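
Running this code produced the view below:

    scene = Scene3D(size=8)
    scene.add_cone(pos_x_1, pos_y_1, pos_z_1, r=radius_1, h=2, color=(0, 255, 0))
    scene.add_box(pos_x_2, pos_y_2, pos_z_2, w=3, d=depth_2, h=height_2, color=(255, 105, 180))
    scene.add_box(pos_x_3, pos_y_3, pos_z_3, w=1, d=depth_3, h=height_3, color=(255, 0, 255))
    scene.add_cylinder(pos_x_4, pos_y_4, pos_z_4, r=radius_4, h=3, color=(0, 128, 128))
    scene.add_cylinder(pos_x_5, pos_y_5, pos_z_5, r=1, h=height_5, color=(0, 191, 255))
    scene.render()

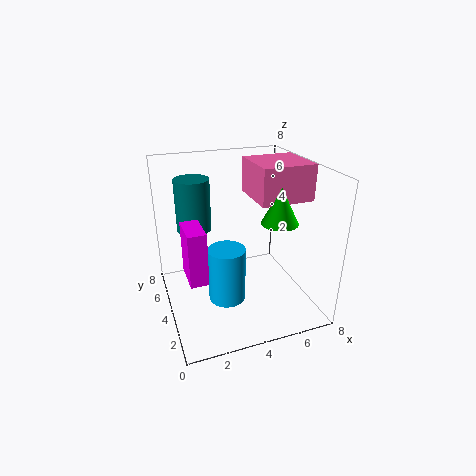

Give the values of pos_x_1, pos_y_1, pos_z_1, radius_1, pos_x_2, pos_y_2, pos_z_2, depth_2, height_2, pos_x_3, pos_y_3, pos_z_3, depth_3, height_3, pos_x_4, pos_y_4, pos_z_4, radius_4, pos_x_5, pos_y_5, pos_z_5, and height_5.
pos_x_1 = 6
pos_y_1 = 3
pos_z_1 = 5
radius_1 = 1
pos_x_2 = 5
pos_y_2 = 3
pos_z_2 = 6
depth_2 = 3
height_2 = 2
pos_x_3 = 1
pos_y_3 = 3
pos_z_3 = 2
depth_3 = 2
height_3 = 3
pos_x_4 = 2
pos_y_4 = 6
pos_z_4 = 4
radius_4 = 1
pos_x_5 = 3
pos_y_5 = 3
pos_z_5 = 1
height_5 = 3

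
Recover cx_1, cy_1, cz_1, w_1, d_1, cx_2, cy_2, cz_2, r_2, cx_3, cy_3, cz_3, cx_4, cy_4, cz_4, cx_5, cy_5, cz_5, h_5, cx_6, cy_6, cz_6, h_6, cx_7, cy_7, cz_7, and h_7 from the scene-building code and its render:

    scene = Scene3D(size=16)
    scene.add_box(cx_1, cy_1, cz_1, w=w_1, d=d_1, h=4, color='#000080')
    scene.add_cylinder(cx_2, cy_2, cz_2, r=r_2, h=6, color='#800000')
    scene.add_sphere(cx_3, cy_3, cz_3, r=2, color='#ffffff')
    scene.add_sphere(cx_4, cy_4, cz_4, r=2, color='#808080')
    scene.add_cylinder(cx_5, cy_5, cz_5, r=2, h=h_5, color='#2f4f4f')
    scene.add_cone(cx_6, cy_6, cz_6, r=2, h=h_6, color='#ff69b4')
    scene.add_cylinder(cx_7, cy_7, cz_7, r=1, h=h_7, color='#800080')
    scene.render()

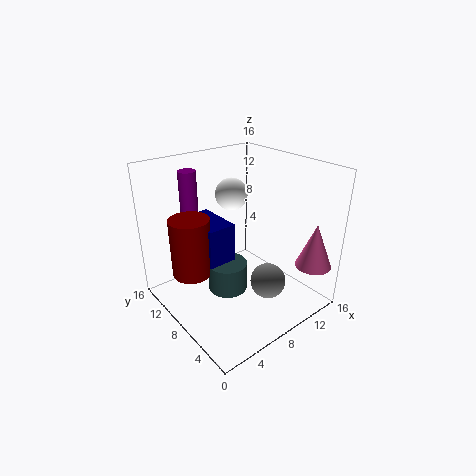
cx_1 = 3
cy_1 = 6
cz_1 = 7
w_1 = 3
d_1 = 5
cx_2 = 2
cy_2 = 8
cz_2 = 6
r_2 = 2
cx_3 = 11
cy_3 = 13
cz_3 = 11
cx_4 = 10
cy_4 = 5
cz_4 = 3
cx_5 = 5
cy_5 = 6
cz_5 = 4
h_5 = 3
cx_6 = 14
cy_6 = 2
cz_6 = 5
h_6 = 5
cx_7 = 5
cy_7 = 13
cz_7 = 7
h_7 = 8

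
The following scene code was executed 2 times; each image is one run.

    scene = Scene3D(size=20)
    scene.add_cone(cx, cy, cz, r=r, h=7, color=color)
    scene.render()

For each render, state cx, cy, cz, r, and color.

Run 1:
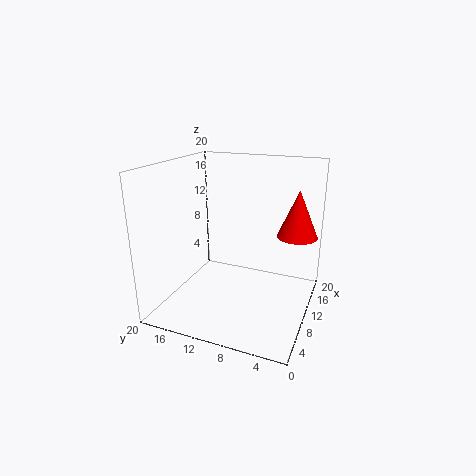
cx = 16; cy = 3; cz = 9; r = 3; color = 'red'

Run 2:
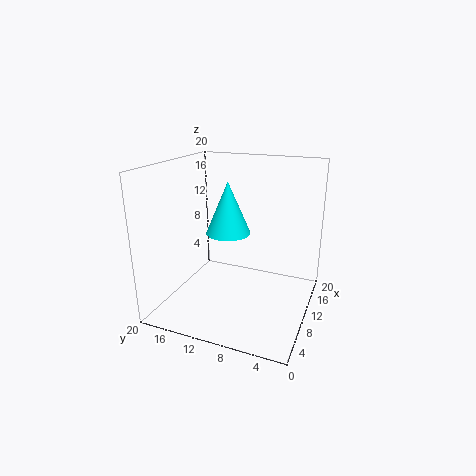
cx = 9; cy = 11; cz = 11; r = 3; color = 'cyan'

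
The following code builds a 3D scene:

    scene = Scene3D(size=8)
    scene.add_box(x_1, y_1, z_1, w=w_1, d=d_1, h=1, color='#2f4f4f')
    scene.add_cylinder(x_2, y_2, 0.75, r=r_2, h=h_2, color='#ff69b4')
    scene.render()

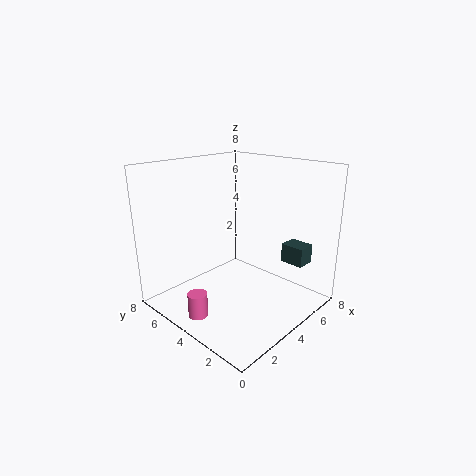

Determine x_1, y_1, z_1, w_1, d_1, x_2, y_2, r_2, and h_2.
x_1 = 5; y_1 = 0.5; z_1 = 3; w_1 = 1; d_1 = 1.25; x_2 = 0.75; y_2 = 3.75; r_2 = 0.5; h_2 = 1.25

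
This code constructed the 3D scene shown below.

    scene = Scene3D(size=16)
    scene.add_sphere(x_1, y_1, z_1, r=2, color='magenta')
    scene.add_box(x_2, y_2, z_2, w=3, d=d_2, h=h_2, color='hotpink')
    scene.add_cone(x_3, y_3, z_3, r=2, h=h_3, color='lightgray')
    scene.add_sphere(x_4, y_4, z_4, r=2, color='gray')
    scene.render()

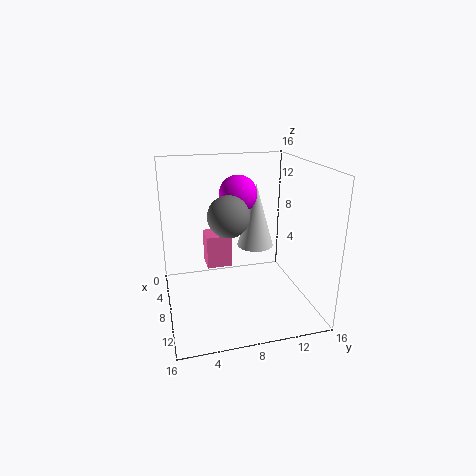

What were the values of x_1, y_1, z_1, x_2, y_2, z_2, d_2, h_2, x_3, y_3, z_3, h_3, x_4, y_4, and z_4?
x_1 = 8
y_1 = 8
z_1 = 13
x_2 = 2
y_2 = 5
z_2 = 3
d_2 = 3
h_2 = 4
x_3 = 8
y_3 = 10
z_3 = 7
h_3 = 7
x_4 = 12
y_4 = 6
z_4 = 12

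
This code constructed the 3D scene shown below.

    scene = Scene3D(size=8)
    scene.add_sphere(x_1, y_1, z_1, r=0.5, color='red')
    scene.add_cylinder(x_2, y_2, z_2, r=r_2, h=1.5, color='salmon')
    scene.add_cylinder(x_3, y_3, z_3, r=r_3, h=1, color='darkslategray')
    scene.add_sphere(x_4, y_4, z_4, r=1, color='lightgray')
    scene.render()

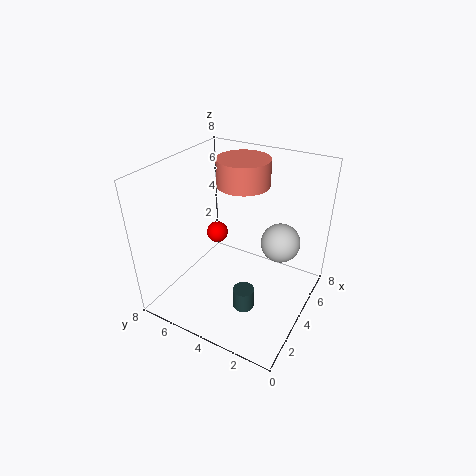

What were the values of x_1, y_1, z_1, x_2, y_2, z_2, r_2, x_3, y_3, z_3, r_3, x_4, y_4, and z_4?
x_1 = 2; y_1 = 4; z_1 = 5.5; x_2 = 5.5; y_2 = 4.5; z_2 = 6.5; r_2 = 1.5; x_3 = 1; y_3 = 2; z_3 = 2.5; r_3 = 0.5; x_4 = 4; y_4 = 1.5; z_4 = 4.5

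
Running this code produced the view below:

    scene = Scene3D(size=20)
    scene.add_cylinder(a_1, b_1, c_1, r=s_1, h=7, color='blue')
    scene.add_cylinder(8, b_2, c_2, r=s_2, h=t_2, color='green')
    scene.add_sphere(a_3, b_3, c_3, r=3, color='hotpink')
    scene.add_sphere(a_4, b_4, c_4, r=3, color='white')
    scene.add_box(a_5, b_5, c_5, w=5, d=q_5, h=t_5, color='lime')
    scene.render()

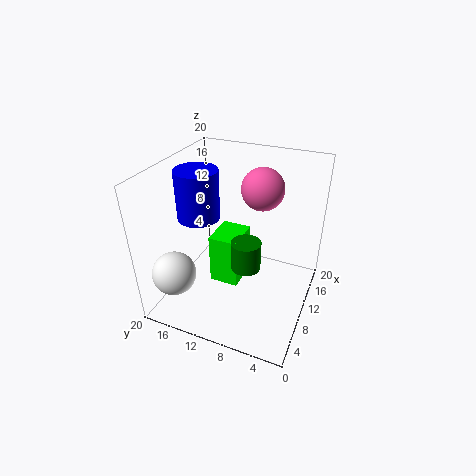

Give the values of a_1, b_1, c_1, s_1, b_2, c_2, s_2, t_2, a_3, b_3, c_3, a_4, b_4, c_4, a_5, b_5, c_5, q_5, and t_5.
a_1 = 10, b_1 = 16, c_1 = 12, s_1 = 3, b_2 = 8, c_2 = 7, s_2 = 2, t_2 = 4, a_3 = 14, b_3 = 8, c_3 = 16, a_4 = 4, b_4 = 17, c_4 = 6, a_5 = 7, b_5 = 9, c_5 = 4, q_5 = 4, t_5 = 7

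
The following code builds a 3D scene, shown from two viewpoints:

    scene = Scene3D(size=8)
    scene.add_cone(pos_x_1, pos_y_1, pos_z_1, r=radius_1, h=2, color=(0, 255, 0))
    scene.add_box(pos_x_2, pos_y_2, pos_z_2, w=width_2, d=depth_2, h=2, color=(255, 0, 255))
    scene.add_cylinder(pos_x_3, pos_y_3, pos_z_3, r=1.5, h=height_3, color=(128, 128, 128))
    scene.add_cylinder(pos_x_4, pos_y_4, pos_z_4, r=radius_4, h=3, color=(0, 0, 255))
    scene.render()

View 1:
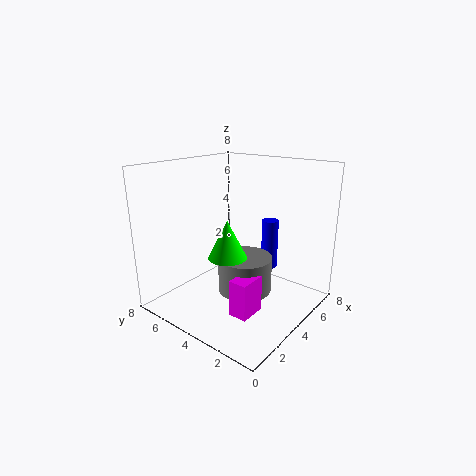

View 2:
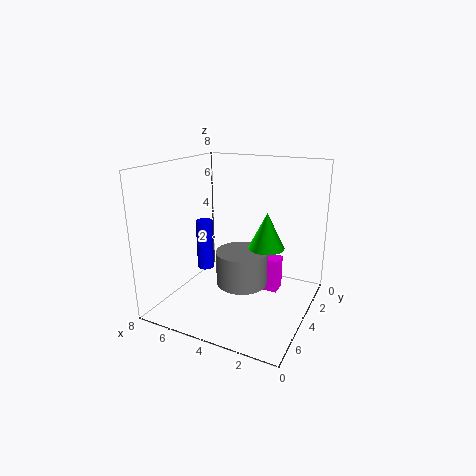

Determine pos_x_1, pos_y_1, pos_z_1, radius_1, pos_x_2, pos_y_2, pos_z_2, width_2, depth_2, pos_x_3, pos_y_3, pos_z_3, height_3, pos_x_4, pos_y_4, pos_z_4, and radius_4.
pos_x_1 = 2.5; pos_y_1 = 3.5; pos_z_1 = 3.5; radius_1 = 1; pos_x_2 = 2; pos_y_2 = 2; pos_z_2 = 0.5; width_2 = 1.5; depth_2 = 1; pos_x_3 = 4; pos_y_3 = 3.5; pos_z_3 = 1; height_3 = 2; pos_x_4 = 6.5; pos_y_4 = 3.5; pos_z_4 = 1.5; radius_4 = 0.5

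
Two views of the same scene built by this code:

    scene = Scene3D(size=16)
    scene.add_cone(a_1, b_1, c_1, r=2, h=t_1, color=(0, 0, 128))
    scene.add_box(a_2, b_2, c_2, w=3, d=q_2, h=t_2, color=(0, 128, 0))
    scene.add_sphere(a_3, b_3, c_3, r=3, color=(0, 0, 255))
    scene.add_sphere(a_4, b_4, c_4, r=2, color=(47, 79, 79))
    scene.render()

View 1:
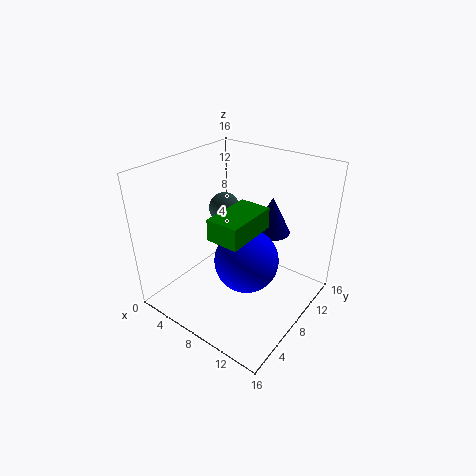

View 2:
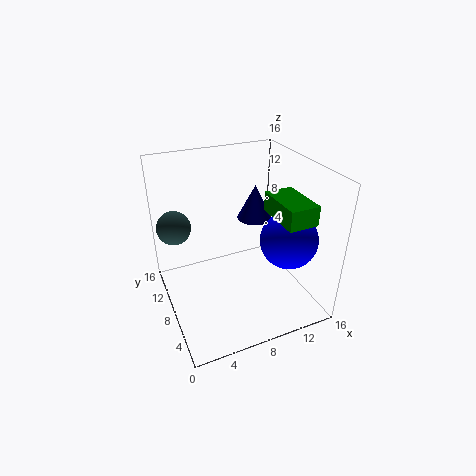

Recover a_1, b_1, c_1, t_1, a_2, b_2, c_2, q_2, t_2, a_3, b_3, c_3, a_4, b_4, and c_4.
a_1 = 11
b_1 = 10
c_1 = 9
t_1 = 4
a_2 = 10
b_2 = 1
c_2 = 12
q_2 = 5
t_2 = 2
a_3 = 12
b_3 = 4
c_3 = 9
a_4 = 2
b_4 = 13
c_4 = 8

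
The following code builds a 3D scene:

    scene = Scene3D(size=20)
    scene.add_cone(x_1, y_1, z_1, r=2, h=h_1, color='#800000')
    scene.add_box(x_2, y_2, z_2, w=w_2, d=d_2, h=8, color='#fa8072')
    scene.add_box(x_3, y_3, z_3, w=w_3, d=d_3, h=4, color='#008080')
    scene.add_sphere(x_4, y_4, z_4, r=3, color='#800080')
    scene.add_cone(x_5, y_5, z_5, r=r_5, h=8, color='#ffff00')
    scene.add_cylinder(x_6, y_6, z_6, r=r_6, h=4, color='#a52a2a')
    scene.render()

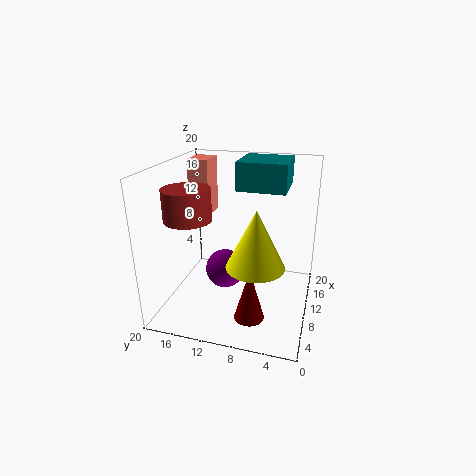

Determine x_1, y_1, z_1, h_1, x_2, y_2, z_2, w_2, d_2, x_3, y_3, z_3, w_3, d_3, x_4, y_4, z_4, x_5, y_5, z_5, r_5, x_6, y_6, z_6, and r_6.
x_1 = 5, y_1 = 7, z_1 = 1, h_1 = 7, x_2 = 12, y_2 = 15, z_2 = 12, w_2 = 4, d_2 = 3, x_3 = 12, y_3 = 4, z_3 = 16, w_3 = 7, d_3 = 7, x_4 = 13, y_4 = 13, z_4 = 3, x_5 = 8, y_5 = 7, z_5 = 7, r_5 = 4, x_6 = 5, y_6 = 15, z_6 = 14, r_6 = 3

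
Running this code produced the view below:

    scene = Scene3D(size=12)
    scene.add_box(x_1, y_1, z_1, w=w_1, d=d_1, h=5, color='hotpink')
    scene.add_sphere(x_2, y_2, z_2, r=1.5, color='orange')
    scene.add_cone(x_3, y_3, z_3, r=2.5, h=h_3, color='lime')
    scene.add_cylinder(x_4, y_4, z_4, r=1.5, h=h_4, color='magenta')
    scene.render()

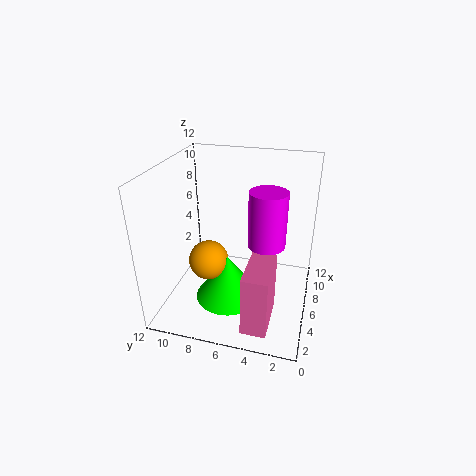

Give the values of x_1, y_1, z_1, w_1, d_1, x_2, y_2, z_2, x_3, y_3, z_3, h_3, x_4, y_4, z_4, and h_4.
x_1 = 1, y_1 = 2.5, z_1 = 0.5, w_1 = 4, d_1 = 2, x_2 = 3, y_2 = 7.5, z_2 = 5.5, x_3 = 3, y_3 = 6, z_3 = 2.5, h_3 = 3.5, x_4 = 5.5, y_4 = 3.5, z_4 = 6, h_4 = 4.5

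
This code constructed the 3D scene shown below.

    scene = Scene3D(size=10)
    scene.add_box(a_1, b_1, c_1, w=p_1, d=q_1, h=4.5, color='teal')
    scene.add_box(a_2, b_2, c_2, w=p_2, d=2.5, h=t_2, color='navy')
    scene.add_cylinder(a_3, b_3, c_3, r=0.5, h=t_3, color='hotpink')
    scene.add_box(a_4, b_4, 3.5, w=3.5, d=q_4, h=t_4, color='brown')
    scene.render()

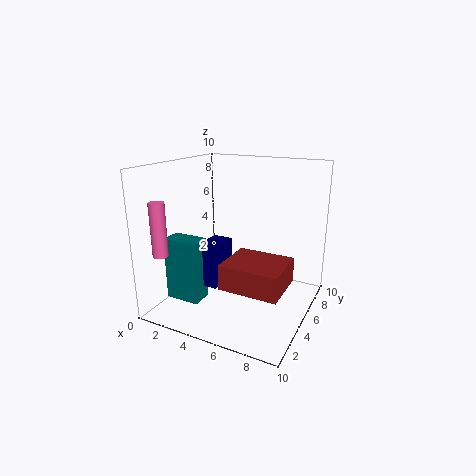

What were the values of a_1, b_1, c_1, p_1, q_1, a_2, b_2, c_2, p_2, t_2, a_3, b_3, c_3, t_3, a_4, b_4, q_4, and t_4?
a_1 = 0.5, b_1 = 2.5, c_1 = 0.5, p_1 = 2.5, q_1 = 1.5, a_2 = 2.5, b_2 = 3.5, c_2 = 1.5, p_2 = 1.5, t_2 = 3, a_3 = 1.5, b_3 = 1, c_3 = 4.5, t_3 = 3.5, a_4 = 6, b_4 = 0.5, q_4 = 3, t_4 = 1.5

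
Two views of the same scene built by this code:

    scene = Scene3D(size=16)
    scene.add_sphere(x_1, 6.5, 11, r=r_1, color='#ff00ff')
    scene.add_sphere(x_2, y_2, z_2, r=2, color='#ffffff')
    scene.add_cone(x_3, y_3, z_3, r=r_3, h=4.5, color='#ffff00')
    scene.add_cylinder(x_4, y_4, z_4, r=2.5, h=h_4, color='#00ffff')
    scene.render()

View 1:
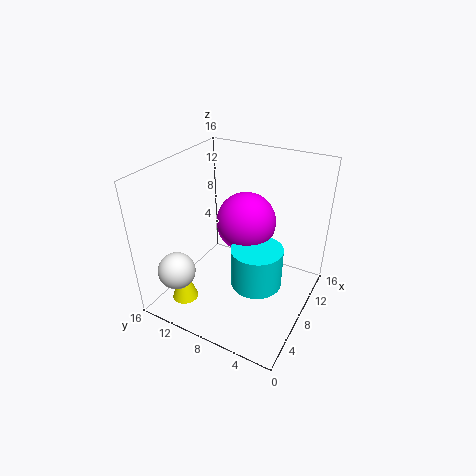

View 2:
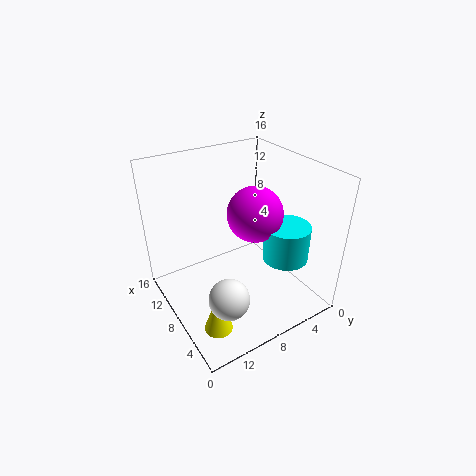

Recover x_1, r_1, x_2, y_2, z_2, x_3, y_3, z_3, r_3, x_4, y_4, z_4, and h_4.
x_1 = 7; r_1 = 3; x_2 = 2.5; y_2 = 12.5; z_2 = 5.5; x_3 = 4; y_3 = 13; z_3 = 0.5; r_3 = 1.5; x_4 = 4.5; y_4 = 4; z_4 = 6; h_4 = 4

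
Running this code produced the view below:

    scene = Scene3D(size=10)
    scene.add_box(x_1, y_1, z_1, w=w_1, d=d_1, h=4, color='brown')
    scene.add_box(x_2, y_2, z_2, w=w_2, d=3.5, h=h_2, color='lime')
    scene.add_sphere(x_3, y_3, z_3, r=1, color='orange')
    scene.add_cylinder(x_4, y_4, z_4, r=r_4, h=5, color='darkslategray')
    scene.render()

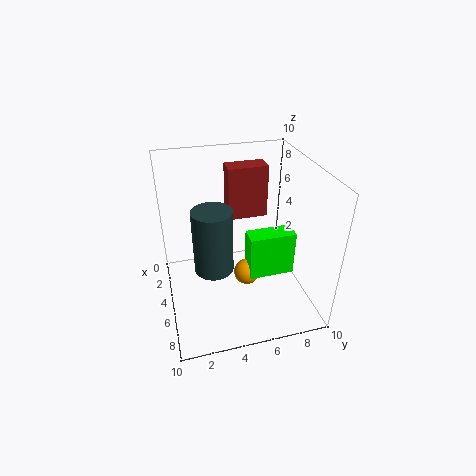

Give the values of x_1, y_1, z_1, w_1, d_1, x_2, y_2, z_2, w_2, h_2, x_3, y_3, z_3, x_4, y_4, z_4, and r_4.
x_1 = 1
y_1 = 5
z_1 = 5
w_1 = 1.5
d_1 = 3
x_2 = 3.5
y_2 = 6
z_2 = 1
w_2 = 1.5
h_2 = 3.5
x_3 = 4
y_3 = 6
z_3 = 1
x_4 = 3.5
y_4 = 3.5
z_4 = 1.5
r_4 = 1.5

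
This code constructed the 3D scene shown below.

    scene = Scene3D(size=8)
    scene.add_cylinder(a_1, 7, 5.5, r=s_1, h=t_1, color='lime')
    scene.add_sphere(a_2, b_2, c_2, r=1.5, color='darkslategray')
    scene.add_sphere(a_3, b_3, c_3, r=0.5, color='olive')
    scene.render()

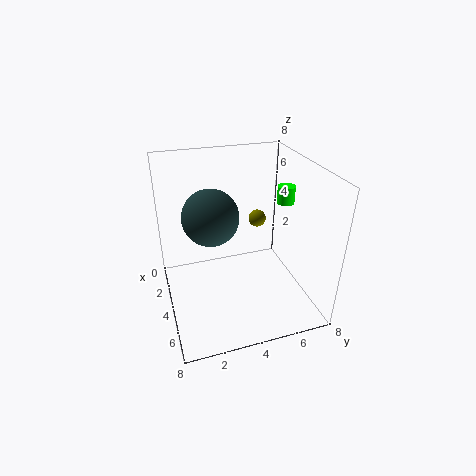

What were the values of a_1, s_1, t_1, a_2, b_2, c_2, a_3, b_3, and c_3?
a_1 = 3.5
s_1 = 0.5
t_1 = 1
a_2 = 4
b_2 = 2.5
c_2 = 5.5
a_3 = 3
b_3 = 5.5
c_3 = 4.5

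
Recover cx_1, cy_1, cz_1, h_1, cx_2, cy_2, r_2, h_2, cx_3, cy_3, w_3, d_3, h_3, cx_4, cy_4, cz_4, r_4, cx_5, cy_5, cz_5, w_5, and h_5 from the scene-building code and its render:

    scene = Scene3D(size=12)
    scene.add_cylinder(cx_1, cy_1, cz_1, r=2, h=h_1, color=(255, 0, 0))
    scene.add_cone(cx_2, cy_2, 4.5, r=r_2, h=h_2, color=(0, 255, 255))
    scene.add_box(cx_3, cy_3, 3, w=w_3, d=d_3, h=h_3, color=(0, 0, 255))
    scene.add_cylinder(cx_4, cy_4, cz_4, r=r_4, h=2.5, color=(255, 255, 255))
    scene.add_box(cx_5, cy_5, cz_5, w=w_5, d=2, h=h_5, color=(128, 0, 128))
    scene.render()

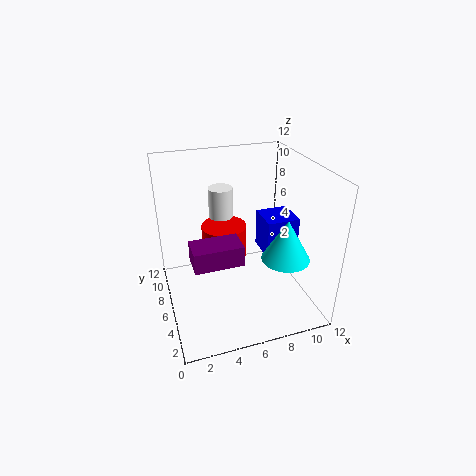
cx_1 = 5.5, cy_1 = 8.5, cz_1 = 3, h_1 = 3, cx_2 = 9.5, cy_2 = 4, r_2 = 2, h_2 = 3.5, cx_3 = 9, cy_3 = 6.5, w_3 = 3, d_3 = 3, h_3 = 3.5, cx_4 = 5, cy_4 = 7.5, cz_4 = 7.5, r_4 = 1, cx_5 = 1.5, cy_5 = 1.5, cz_5 = 6.5, w_5 = 3.5, h_5 = 1.5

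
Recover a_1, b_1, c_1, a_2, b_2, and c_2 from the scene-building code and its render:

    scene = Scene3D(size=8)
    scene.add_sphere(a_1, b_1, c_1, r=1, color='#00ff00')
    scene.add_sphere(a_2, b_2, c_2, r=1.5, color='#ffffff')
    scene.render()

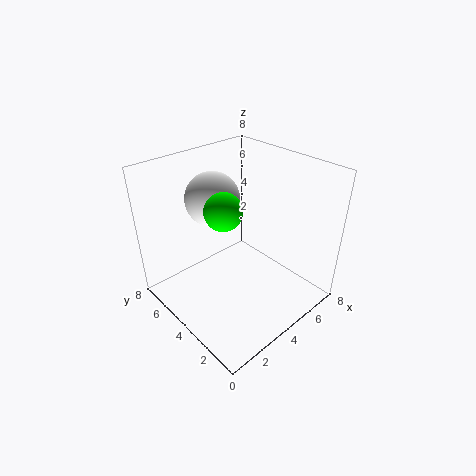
a_1 = 3
b_1 = 4
c_1 = 6
a_2 = 3.5
b_2 = 5.5
c_2 = 6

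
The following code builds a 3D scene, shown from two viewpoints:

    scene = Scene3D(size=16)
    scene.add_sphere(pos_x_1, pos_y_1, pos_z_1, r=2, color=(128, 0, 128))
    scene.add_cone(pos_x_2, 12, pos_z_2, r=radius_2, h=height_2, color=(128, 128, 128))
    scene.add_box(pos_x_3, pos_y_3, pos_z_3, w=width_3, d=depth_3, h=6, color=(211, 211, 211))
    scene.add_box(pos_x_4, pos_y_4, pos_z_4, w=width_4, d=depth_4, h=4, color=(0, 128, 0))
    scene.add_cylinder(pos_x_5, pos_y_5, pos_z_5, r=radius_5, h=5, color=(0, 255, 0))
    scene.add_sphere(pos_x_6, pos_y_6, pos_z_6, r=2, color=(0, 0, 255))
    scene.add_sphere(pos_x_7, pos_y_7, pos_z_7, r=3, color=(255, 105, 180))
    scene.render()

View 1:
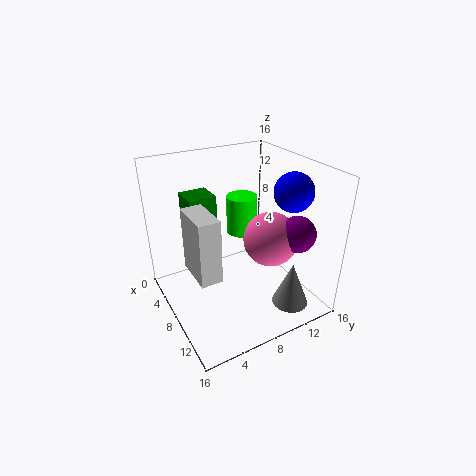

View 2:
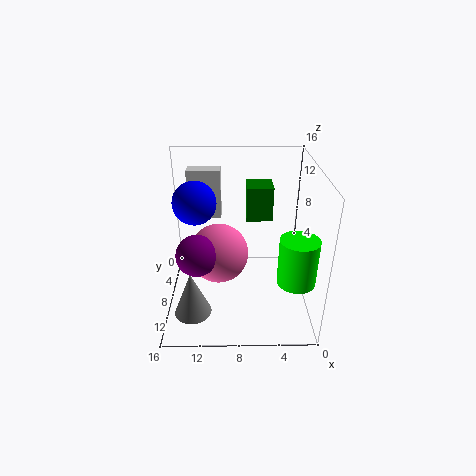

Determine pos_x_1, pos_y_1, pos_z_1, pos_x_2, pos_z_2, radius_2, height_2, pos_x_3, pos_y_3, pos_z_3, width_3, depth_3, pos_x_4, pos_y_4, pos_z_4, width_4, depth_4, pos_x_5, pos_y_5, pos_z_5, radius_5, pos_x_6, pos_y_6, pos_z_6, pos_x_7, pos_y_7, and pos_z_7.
pos_x_1 = 12, pos_y_1 = 13, pos_z_1 = 9, pos_x_2 = 13, pos_z_2 = 1, radius_2 = 2, height_2 = 5, pos_x_3 = 10, pos_y_3 = 1, pos_z_3 = 8, width_3 = 4, depth_3 = 2, pos_x_4 = 4, pos_y_4 = 3, pos_z_4 = 9, width_4 = 3, depth_4 = 3, pos_x_5 = 2, pos_y_5 = 12, pos_z_5 = 5, radius_5 = 2, pos_x_6 = 12, pos_y_6 = 12, pos_z_6 = 14, pos_x_7 = 10, pos_y_7 = 11, pos_z_7 = 8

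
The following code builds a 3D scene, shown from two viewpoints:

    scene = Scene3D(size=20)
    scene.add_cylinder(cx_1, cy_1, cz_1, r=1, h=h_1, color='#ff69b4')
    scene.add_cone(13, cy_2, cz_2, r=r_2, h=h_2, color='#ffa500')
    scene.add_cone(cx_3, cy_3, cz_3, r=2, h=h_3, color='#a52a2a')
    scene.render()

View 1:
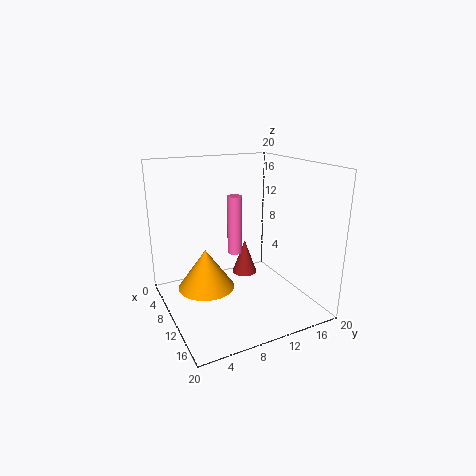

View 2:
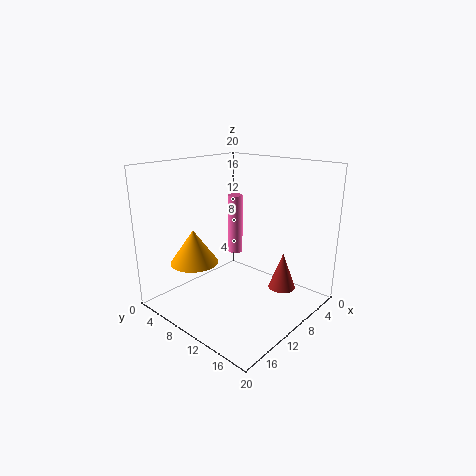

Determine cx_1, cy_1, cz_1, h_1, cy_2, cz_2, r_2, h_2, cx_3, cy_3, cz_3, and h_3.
cx_1 = 10, cy_1 = 9.5, cz_1 = 8, h_1 = 8, cy_2 = 4, cz_2 = 5.5, r_2 = 3.5, h_2 = 5, cx_3 = 4.5, cy_3 = 14, cz_3 = 1.5, h_3 = 5.5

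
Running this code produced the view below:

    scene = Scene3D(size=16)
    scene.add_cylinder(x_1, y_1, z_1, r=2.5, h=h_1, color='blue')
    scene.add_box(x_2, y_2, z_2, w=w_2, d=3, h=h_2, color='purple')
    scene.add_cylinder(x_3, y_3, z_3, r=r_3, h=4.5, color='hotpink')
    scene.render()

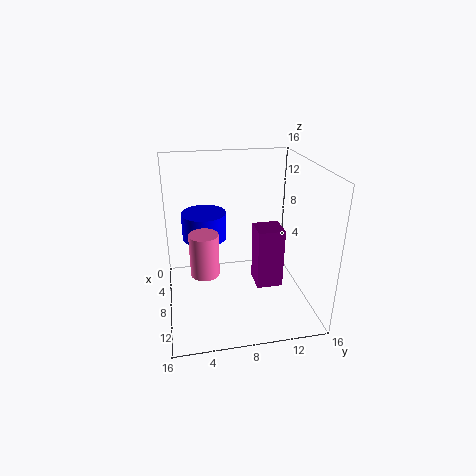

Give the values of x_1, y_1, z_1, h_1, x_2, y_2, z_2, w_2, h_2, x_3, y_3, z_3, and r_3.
x_1 = 6; y_1 = 4.5; z_1 = 7.5; h_1 = 3; x_2 = 6.5; y_2 = 10; z_2 = 2; w_2 = 3; h_2 = 7; x_3 = 10.5; y_3 = 4; z_3 = 5.5; r_3 = 1.5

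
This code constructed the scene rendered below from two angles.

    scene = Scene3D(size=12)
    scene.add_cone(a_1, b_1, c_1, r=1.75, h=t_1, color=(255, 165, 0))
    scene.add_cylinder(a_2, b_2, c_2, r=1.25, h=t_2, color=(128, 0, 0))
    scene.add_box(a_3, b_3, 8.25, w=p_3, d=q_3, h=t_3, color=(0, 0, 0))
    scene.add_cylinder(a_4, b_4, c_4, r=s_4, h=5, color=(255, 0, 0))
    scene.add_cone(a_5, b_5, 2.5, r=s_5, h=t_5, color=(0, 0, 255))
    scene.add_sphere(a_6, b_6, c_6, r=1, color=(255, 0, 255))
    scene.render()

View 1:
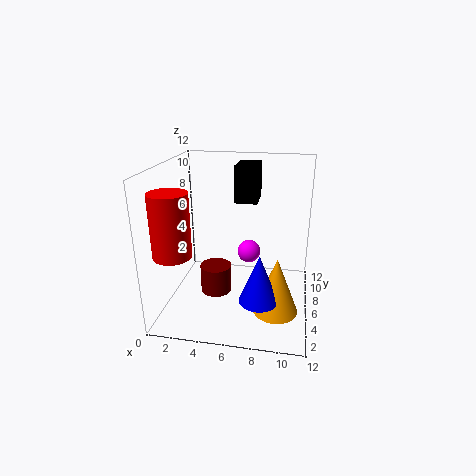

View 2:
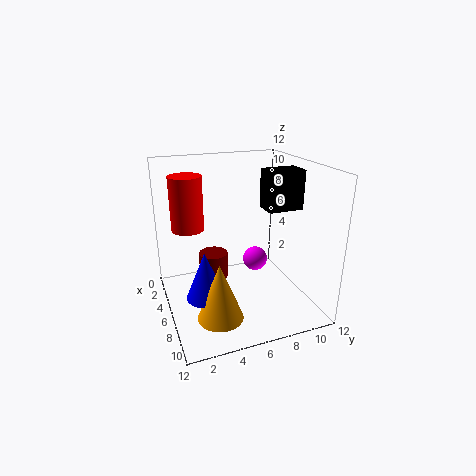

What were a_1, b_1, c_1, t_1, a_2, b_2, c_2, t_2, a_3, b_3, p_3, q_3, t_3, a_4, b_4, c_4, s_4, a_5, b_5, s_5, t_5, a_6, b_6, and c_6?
a_1 = 9.5; b_1 = 3.25; c_1 = 1.25; t_1 = 4.5; a_2 = 4.5; b_2 = 4.25; c_2 = 2; t_2 = 2.25; a_3 = 5.25; b_3 = 8.25; p_3 = 2; q_3 = 3; t_3 = 3.25; a_4 = 1.5; b_4 = 2.75; c_4 = 5.5; s_4 = 1.5; a_5 = 8.25; b_5 = 2.5; s_5 = 1.5; t_5 = 3.75; a_6 = 6.75; b_6 = 7.25; c_6 = 4.25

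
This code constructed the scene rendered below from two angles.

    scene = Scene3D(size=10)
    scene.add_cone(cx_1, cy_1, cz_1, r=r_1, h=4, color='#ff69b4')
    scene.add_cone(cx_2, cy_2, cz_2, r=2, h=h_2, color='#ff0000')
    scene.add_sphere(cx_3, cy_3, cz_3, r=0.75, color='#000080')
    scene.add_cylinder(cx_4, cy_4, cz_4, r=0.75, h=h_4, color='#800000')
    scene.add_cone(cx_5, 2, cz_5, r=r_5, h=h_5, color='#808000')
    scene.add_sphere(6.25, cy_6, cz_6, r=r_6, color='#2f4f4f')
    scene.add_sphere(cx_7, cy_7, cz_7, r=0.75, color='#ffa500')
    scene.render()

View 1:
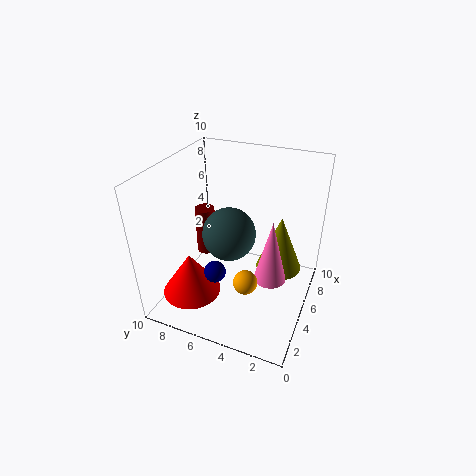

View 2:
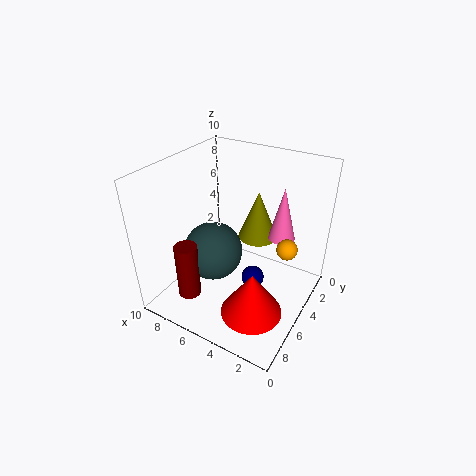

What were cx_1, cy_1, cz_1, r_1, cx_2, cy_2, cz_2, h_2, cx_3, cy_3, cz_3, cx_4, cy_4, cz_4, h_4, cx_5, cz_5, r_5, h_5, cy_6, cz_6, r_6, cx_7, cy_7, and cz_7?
cx_1 = 3
cy_1 = 2
cz_1 = 4
r_1 = 1
cx_2 = 2.5
cy_2 = 7.5
cz_2 = 1.5
h_2 = 3
cx_3 = 3.25
cy_3 = 6
cz_3 = 3
cx_4 = 6.75
cy_4 = 8.5
cz_4 = 2
h_4 = 3.75
cx_5 = 5
cz_5 = 3.5
r_5 = 1.5
h_5 = 3.75
cy_6 = 6.25
cz_6 = 4.25
r_6 = 2
cx_7 = 2
cy_7 = 3.25
cz_7 = 4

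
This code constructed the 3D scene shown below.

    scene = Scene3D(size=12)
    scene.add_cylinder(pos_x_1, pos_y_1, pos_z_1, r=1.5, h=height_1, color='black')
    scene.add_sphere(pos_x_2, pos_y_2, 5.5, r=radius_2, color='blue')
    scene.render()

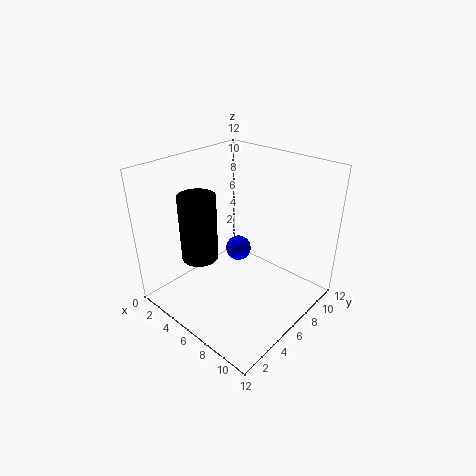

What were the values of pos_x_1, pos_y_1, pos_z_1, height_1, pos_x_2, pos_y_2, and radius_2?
pos_x_1 = 4; pos_y_1 = 3.5; pos_z_1 = 4.5; height_1 = 5.5; pos_x_2 = 6.5; pos_y_2 = 5.5; radius_2 = 1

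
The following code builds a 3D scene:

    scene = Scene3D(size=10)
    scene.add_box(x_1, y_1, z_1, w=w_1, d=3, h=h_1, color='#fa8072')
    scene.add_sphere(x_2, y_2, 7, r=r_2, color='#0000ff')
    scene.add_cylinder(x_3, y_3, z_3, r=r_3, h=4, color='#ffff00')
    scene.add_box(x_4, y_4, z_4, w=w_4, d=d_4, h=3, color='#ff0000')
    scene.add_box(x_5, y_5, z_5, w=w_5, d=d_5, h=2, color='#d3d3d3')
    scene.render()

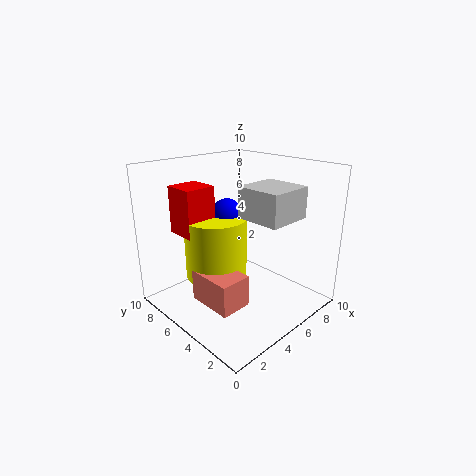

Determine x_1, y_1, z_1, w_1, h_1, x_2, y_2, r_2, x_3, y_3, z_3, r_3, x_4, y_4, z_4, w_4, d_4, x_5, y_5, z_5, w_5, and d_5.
x_1 = 1, y_1 = 2, z_1 = 2, w_1 = 2, h_1 = 2, x_2 = 4, y_2 = 5, r_2 = 1, x_3 = 3, y_3 = 5, z_3 = 3, r_3 = 2, x_4 = 1, y_4 = 5, z_4 = 6, w_4 = 2, d_4 = 2, x_5 = 4, y_5 = 1, z_5 = 7, w_5 = 3, d_5 = 3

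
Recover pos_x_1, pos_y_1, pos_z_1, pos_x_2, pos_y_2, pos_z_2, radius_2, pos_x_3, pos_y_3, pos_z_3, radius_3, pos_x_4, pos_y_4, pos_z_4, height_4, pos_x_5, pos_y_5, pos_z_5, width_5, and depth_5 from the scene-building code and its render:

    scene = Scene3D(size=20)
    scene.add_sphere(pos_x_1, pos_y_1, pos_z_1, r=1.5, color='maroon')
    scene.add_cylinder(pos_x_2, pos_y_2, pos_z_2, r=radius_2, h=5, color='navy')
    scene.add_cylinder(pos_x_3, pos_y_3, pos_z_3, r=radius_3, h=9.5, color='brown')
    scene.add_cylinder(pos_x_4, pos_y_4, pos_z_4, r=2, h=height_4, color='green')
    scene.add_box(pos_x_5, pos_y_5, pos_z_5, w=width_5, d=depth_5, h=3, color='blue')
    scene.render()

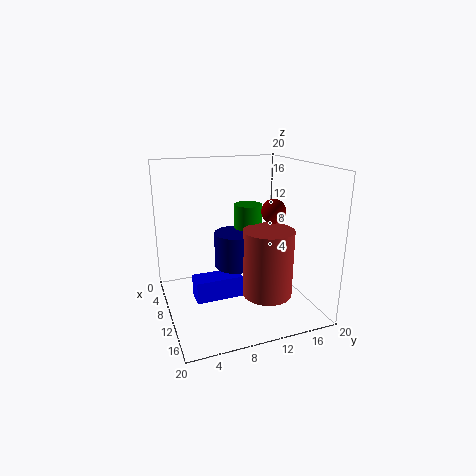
pos_x_1 = 15.5, pos_y_1 = 12.5, pos_z_1 = 15, pos_x_2 = 9, pos_y_2 = 10, pos_z_2 = 5.5, radius_2 = 3, pos_x_3 = 12.5, pos_y_3 = 13.5, pos_z_3 = 2, radius_3 = 3.5, pos_x_4 = 7.5, pos_y_4 = 12.5, pos_z_4 = 8, height_4 = 6, pos_x_5 = 9, pos_y_5 = 3.5, pos_z_5 = 2, width_5 = 3, depth_5 = 6.5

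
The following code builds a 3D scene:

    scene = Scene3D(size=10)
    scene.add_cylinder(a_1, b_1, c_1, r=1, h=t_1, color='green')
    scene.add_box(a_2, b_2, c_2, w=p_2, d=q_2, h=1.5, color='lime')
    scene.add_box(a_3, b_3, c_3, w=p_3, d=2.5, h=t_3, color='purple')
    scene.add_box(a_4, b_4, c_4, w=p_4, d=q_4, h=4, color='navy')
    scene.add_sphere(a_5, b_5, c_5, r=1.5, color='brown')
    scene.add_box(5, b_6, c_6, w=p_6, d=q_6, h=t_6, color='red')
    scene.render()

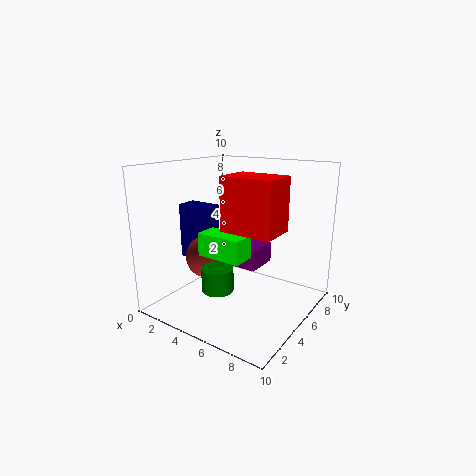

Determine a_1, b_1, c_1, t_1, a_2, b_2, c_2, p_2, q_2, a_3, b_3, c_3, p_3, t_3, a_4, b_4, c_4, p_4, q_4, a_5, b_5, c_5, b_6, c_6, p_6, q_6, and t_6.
a_1 = 5.5, b_1 = 2, c_1 = 2.5, t_1 = 1.5, a_2 = 4, b_2 = 2, c_2 = 4.5, p_2 = 3, q_2 = 1.5, a_3 = 2.5, b_3 = 5.5, c_3 = 2.5, p_3 = 3.5, t_3 = 1.5, a_4 = 0.5, b_4 = 4, c_4 = 3, p_4 = 2.5, q_4 = 1.5, a_5 = 3, b_5 = 4, c_5 = 3.5, b_6 = 3, c_6 = 6, p_6 = 3.5, q_6 = 2.5, t_6 = 3.5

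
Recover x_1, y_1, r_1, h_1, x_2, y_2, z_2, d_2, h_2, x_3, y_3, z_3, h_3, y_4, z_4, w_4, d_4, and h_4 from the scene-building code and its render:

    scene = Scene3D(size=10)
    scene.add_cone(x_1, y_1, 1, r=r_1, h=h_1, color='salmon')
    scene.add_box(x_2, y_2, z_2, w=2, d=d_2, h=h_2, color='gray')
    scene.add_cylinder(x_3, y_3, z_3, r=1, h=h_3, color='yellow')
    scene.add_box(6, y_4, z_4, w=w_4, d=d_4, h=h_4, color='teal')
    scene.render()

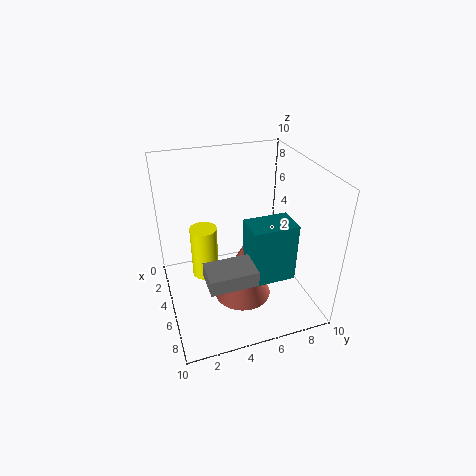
x_1 = 6, y_1 = 5, r_1 = 2, h_1 = 4, x_2 = 7, y_2 = 2, z_2 = 4, d_2 = 3, h_2 = 1, x_3 = 3, y_3 = 3, z_3 = 1, h_3 = 4, y_4 = 5, z_4 = 3, w_4 = 2, d_4 = 3, h_4 = 4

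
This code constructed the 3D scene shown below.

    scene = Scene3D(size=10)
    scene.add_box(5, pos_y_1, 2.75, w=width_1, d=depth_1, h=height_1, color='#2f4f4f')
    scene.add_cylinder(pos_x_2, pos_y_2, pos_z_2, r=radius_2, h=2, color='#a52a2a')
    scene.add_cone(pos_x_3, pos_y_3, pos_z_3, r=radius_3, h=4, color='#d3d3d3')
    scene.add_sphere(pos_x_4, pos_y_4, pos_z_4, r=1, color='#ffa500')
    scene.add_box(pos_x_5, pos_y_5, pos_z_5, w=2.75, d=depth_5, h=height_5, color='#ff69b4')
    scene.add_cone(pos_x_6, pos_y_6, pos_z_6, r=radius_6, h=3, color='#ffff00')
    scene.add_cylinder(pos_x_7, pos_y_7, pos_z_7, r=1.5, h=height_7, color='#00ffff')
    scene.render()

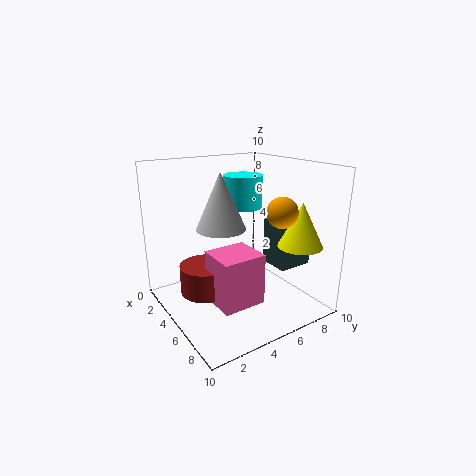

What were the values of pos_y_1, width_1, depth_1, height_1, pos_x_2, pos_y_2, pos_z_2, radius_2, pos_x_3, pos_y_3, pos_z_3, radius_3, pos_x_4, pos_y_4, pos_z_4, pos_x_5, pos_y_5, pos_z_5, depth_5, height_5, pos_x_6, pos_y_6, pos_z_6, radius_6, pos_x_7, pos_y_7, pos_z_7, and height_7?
pos_y_1 = 7.25
width_1 = 2.25
depth_1 = 2.5
height_1 = 3.25
pos_x_2 = 4.25
pos_y_2 = 2.75
pos_z_2 = 1.25
radius_2 = 1.75
pos_x_3 = 4
pos_y_3 = 4.25
pos_z_3 = 5.5
radius_3 = 1.75
pos_x_4 = 7.75
pos_y_4 = 6.5
pos_z_4 = 7.25
pos_x_5 = 4.75
pos_y_5 = 2.5
pos_z_5 = 1
depth_5 = 3
height_5 = 3.5
pos_x_6 = 8
pos_y_6 = 8
pos_z_6 = 4.75
radius_6 = 1.5
pos_x_7 = 2.25
pos_y_7 = 7.25
pos_z_7 = 6.25
height_7 = 2.5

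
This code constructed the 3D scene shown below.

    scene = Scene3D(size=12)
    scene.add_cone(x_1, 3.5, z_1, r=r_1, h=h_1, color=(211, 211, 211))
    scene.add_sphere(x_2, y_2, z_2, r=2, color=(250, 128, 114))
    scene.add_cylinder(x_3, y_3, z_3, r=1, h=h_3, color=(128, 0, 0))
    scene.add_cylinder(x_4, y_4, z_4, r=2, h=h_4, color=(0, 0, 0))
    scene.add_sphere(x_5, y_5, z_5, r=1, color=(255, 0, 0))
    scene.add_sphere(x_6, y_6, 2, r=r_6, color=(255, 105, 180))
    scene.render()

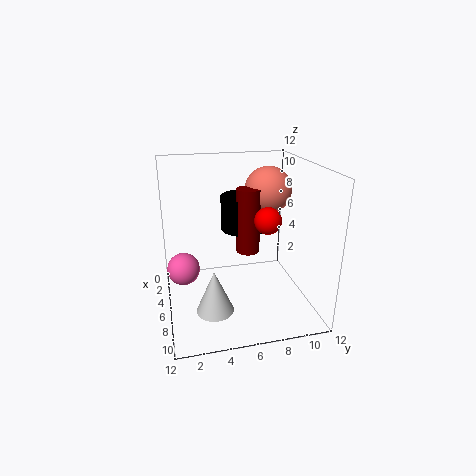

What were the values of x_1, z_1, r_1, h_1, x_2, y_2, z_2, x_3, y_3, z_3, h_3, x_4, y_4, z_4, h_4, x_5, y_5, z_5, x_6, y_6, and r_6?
x_1 = 8.5, z_1 = 1, r_1 = 1.5, h_1 = 3.5, x_2 = 4.5, y_2 = 9, z_2 = 9.5, x_3 = 5.5, y_3 = 7, z_3 = 4.5, h_3 = 5.5, x_4 = 4, y_4 = 7, z_4 = 6, h_4 = 3, x_5 = 9, y_5 = 7.5, z_5 = 8.5, x_6 = 3, y_6 = 1.5, r_6 = 1.5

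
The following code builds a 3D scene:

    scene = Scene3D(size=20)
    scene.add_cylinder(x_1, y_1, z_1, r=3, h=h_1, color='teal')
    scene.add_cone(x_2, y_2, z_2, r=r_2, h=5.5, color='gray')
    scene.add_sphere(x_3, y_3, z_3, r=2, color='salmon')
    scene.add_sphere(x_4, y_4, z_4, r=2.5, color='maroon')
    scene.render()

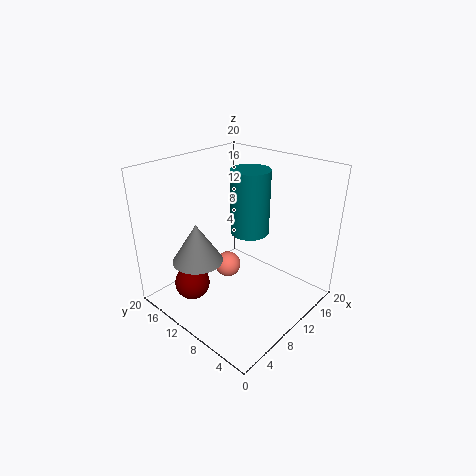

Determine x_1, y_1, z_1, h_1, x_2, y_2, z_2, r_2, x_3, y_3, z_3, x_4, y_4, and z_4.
x_1 = 15.5; y_1 = 12.5; z_1 = 8; h_1 = 10; x_2 = 5.5; y_2 = 13.5; z_2 = 7; r_2 = 3.5; x_3 = 12; y_3 = 14; z_3 = 3; x_4 = 5; y_4 = 14.5; z_4 = 3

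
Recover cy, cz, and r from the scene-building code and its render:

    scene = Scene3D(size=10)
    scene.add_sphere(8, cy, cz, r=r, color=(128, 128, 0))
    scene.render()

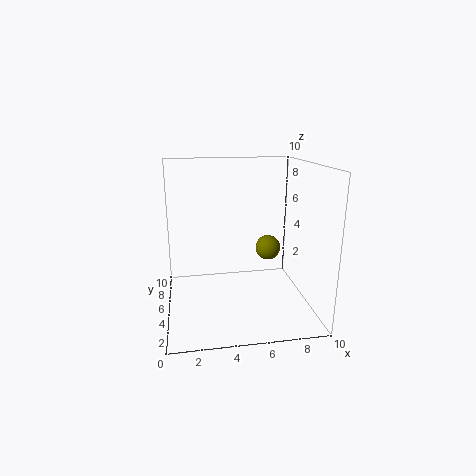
cy = 8; cz = 3; r = 1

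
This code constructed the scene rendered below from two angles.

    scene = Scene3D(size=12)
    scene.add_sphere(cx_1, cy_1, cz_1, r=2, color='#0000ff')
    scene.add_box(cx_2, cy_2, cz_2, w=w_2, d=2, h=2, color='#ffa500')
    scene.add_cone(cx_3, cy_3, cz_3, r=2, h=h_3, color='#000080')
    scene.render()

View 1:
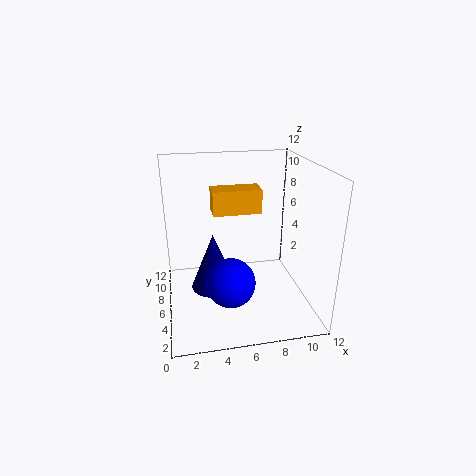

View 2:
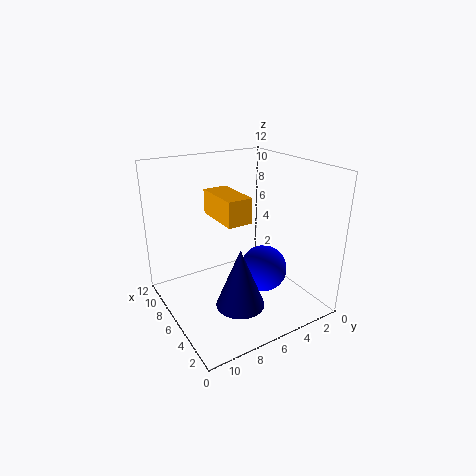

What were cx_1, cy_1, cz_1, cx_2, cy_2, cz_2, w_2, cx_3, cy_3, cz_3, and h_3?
cx_1 = 5, cy_1 = 4, cz_1 = 3, cx_2 = 4, cy_2 = 6, cz_2 = 8, w_2 = 4, cx_3 = 4, cy_3 = 7, cz_3 = 1, h_3 = 5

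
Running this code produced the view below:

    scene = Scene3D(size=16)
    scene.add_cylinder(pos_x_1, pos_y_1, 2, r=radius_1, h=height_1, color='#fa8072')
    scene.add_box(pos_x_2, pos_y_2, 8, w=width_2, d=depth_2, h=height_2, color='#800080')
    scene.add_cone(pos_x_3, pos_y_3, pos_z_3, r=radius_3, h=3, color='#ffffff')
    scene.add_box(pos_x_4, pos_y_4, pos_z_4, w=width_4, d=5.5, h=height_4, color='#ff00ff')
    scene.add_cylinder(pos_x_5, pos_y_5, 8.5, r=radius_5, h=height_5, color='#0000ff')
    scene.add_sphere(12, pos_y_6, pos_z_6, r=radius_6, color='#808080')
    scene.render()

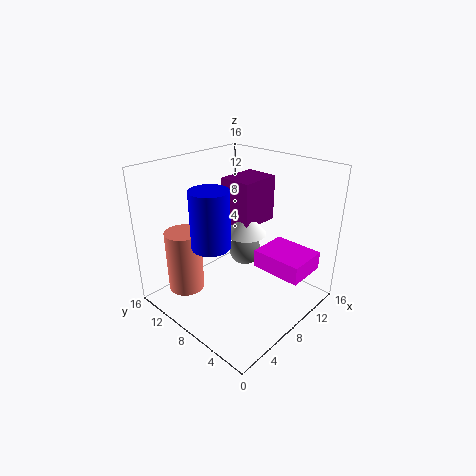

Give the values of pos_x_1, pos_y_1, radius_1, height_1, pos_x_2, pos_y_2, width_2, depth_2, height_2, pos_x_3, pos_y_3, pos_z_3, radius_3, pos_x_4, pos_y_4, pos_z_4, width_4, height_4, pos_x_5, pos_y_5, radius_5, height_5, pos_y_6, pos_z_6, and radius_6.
pos_x_1 = 3.5, pos_y_1 = 12, radius_1 = 2, height_1 = 7, pos_x_2 = 10, pos_y_2 = 8.5, width_2 = 5, depth_2 = 4, height_2 = 5.5, pos_x_3 = 11, pos_y_3 = 9.5, pos_z_3 = 7, radius_3 = 2.5, pos_x_4 = 8.5, pos_y_4 = 0.5, pos_z_4 = 5, width_4 = 4.5, height_4 = 2, pos_x_5 = 4, pos_y_5 = 8, radius_5 = 2, height_5 = 6, pos_y_6 = 10.5, pos_z_6 = 4, radius_6 = 2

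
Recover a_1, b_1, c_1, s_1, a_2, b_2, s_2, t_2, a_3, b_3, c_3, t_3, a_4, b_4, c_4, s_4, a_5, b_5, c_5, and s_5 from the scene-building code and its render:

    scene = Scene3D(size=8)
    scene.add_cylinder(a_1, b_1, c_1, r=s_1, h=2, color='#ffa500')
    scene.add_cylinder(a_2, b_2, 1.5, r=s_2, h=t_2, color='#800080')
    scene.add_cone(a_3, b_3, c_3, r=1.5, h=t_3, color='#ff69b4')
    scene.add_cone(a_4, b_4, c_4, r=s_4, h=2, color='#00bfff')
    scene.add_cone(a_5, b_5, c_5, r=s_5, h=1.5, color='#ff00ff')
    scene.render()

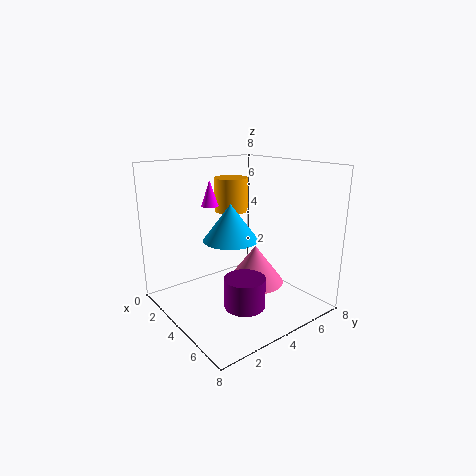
a_1 = 2, b_1 = 5, c_1 = 5, s_1 = 1, a_2 = 6.5, b_2 = 2.5, s_2 = 1, t_2 = 1.5, a_3 = 5.5, b_3 = 4, c_3 = 2, t_3 = 2, a_4 = 4, b_4 = 3.5, c_4 = 4, s_4 = 1.5, a_5 = 2, b_5 = 3.5, c_5 = 5.5, s_5 = 0.5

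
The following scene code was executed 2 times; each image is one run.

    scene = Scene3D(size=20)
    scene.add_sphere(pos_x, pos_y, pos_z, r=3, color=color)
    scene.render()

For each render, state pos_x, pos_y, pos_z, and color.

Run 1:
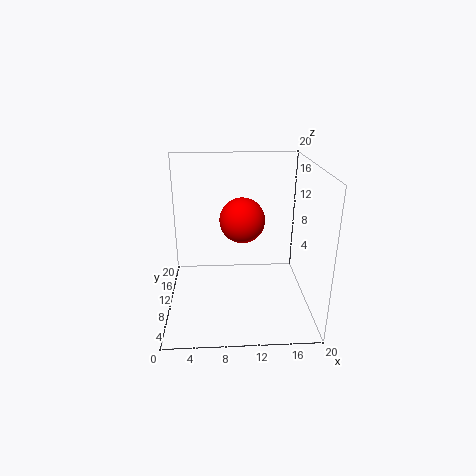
pos_x = 10.5
pos_y = 9
pos_z = 13
color = 'red'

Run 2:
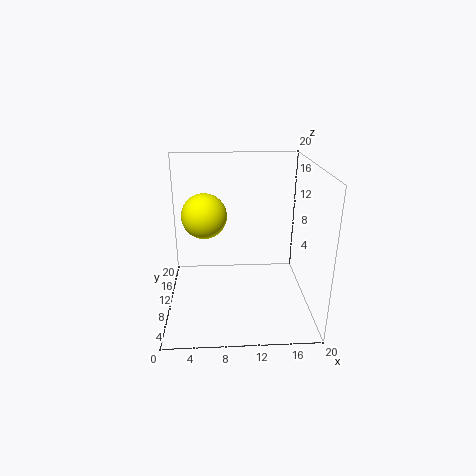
pos_x = 5.5
pos_y = 9.5
pos_z = 13.5
color = 'yellow'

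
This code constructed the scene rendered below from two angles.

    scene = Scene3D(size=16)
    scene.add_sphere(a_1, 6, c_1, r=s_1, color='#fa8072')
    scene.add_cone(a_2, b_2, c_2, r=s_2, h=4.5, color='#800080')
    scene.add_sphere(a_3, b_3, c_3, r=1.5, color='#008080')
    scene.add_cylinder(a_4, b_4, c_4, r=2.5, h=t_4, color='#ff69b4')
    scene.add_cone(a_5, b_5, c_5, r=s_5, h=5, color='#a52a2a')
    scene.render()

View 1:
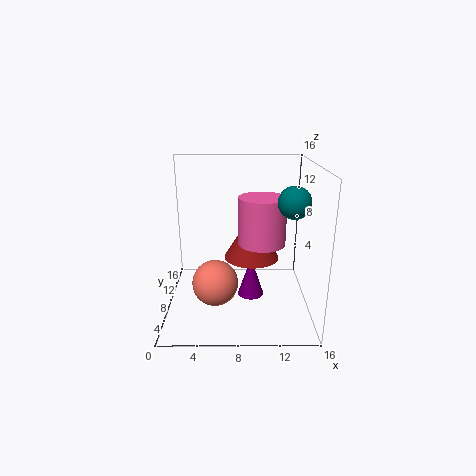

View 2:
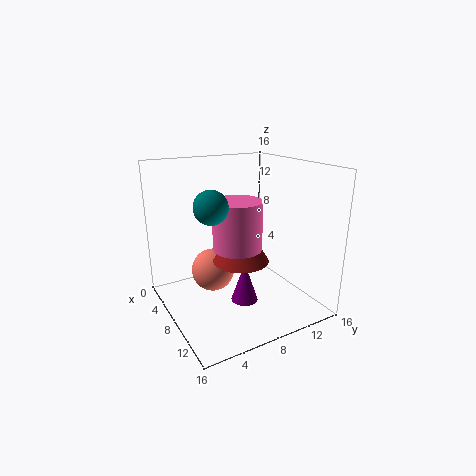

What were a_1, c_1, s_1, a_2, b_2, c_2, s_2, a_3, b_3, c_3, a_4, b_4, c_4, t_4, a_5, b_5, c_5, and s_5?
a_1 = 5.5, c_1 = 3.5, s_1 = 2.5, a_2 = 9.5, b_2 = 8, c_2 = 1, s_2 = 1.5, a_3 = 13, b_3 = 2.5, c_3 = 13.5, a_4 = 10.5, b_4 = 6.5, c_4 = 8, t_4 = 5, a_5 = 9.5, b_5 = 7.5, c_5 = 6, s_5 = 3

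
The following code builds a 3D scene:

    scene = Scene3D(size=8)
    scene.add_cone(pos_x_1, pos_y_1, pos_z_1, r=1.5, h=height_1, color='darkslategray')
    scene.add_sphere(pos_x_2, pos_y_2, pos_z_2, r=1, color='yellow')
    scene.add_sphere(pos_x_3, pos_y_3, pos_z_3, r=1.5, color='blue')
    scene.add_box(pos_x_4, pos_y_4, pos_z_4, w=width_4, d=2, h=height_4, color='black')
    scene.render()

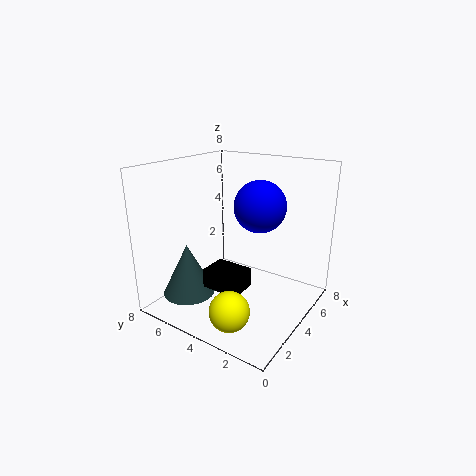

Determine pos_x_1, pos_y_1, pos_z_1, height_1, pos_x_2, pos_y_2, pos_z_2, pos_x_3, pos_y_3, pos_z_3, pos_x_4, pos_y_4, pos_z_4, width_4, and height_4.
pos_x_1 = 2.5
pos_y_1 = 6.5
pos_z_1 = 0.5
height_1 = 3
pos_x_2 = 1
pos_y_2 = 2.5
pos_z_2 = 1.5
pos_x_3 = 5.5
pos_y_3 = 3.5
pos_z_3 = 5.5
pos_x_4 = 1.5
pos_y_4 = 2.5
pos_z_4 = 2
width_4 = 1.5
height_4 = 1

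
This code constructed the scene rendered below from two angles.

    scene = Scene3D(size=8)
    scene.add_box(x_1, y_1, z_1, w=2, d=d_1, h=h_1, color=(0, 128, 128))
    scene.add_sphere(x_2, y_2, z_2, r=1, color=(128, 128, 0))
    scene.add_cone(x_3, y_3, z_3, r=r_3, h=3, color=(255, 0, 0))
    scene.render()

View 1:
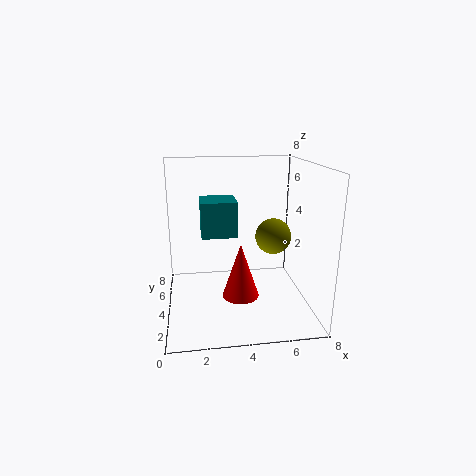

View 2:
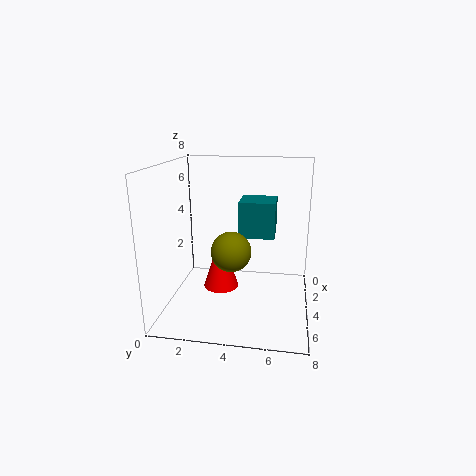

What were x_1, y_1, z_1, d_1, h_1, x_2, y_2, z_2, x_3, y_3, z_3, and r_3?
x_1 = 2
y_1 = 4
z_1 = 4
d_1 = 2
h_1 = 2
x_2 = 6
y_2 = 4
z_2 = 4
x_3 = 4
y_3 = 3
z_3 = 1
r_3 = 1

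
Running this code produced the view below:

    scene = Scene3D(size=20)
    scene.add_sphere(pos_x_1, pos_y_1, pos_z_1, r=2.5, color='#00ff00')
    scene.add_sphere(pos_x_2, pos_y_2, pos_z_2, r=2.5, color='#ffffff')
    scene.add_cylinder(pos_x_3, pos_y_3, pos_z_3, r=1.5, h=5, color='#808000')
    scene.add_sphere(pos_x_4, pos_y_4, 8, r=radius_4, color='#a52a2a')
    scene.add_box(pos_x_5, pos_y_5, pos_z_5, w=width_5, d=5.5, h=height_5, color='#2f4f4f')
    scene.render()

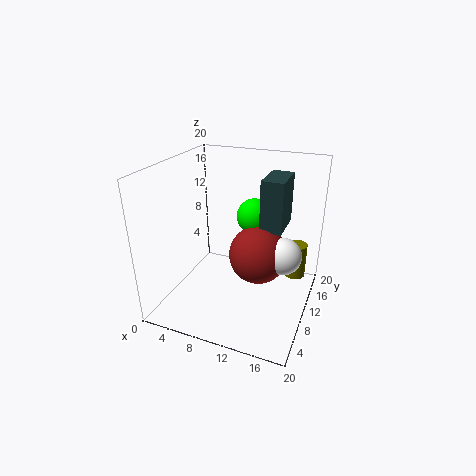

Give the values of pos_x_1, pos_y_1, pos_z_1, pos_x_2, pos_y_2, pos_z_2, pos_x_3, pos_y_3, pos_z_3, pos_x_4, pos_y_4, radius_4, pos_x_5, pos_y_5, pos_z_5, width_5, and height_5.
pos_x_1 = 11.5
pos_y_1 = 12.5
pos_z_1 = 12.5
pos_x_2 = 16.5
pos_y_2 = 10
pos_z_2 = 8.5
pos_x_3 = 17.5
pos_y_3 = 14
pos_z_3 = 3.5
pos_x_4 = 13
pos_y_4 = 10
radius_4 = 4
pos_x_5 = 13
pos_y_5 = 10
pos_z_5 = 11.5
width_5 = 3
height_5 = 7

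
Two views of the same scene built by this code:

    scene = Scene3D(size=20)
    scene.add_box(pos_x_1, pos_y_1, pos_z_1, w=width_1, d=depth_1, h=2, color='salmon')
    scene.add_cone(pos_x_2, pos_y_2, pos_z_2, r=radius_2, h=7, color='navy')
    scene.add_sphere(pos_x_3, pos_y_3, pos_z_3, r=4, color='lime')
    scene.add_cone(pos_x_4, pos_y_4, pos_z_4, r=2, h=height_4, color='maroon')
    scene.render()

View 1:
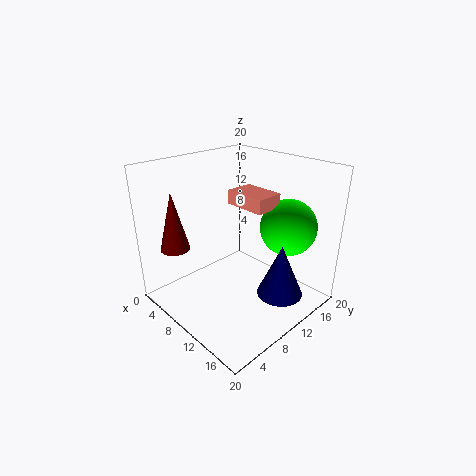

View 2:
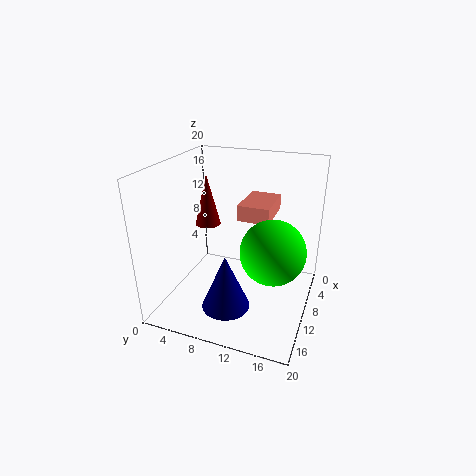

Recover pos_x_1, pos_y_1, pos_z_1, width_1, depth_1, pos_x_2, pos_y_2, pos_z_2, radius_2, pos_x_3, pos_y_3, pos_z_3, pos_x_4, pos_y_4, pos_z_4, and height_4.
pos_x_1 = 7; pos_y_1 = 11; pos_z_1 = 14; width_1 = 6; depth_1 = 4; pos_x_2 = 17; pos_y_2 = 11; pos_z_2 = 4; radius_2 = 3; pos_x_3 = 14; pos_y_3 = 16; pos_z_3 = 11; pos_x_4 = 5; pos_y_4 = 3; pos_z_4 = 9; height_4 = 8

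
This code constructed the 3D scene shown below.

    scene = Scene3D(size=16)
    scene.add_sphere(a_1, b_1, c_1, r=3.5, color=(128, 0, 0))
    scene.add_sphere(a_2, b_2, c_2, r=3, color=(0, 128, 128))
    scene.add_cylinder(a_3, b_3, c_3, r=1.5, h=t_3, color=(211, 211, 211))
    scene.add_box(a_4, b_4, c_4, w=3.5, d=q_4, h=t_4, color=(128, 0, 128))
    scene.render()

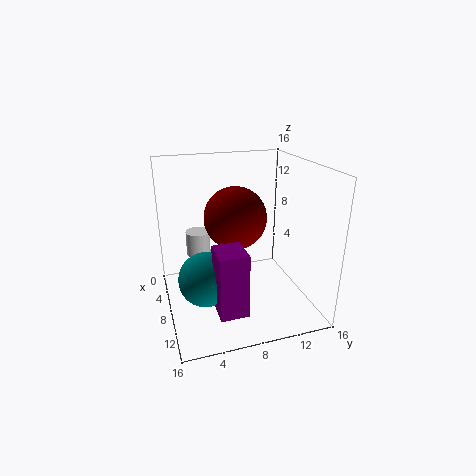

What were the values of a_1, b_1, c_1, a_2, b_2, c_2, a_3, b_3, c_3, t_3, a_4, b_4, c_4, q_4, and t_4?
a_1 = 7, b_1 = 8, c_1 = 10, a_2 = 9, b_2 = 4, c_2 = 4, a_3 = 2.5, b_3 = 4.5, c_3 = 4, t_3 = 3, a_4 = 10, b_4 = 4.5, c_4 = 1.5, q_4 = 3, t_4 = 7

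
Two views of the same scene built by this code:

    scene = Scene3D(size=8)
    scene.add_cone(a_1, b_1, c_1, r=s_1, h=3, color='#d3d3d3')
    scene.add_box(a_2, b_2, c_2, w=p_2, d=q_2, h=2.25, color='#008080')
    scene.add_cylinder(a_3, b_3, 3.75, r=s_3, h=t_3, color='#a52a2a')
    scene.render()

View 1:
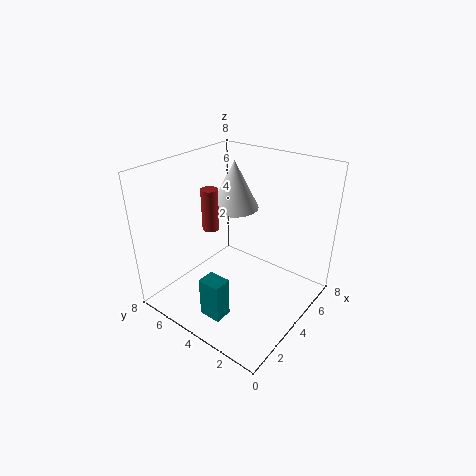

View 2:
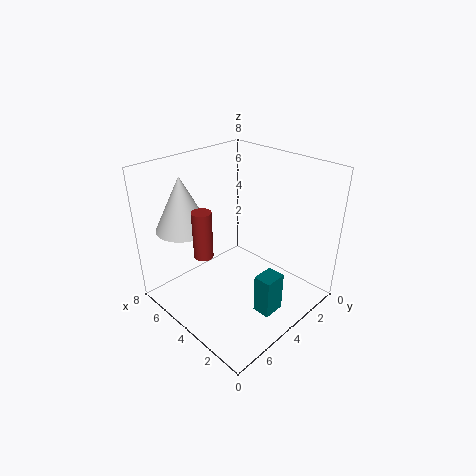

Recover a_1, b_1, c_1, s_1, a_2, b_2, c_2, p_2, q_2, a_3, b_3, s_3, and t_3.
a_1 = 6.25, b_1 = 6, c_1 = 4.5, s_1 = 1.5, a_2 = 1.25, b_2 = 3.25, c_2 = 0.25, p_2 = 1, q_2 = 1.25, a_3 = 4.25, b_3 = 6.25, s_3 = 0.5, t_3 = 2.5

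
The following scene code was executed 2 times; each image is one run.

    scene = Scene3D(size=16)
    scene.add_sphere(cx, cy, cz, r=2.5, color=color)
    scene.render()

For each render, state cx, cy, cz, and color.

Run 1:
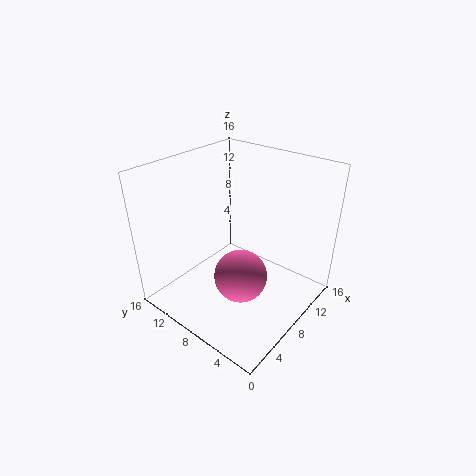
cx = 3.5, cy = 4, cz = 7.5, color = 'hotpink'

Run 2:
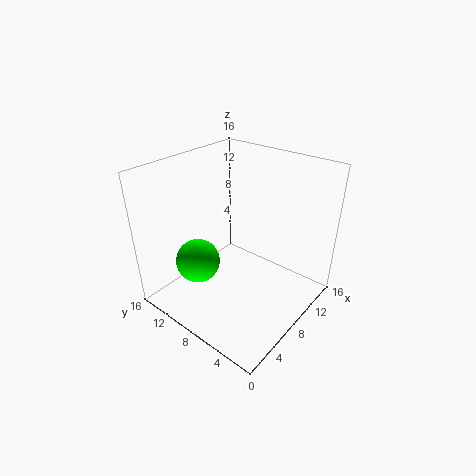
cx = 5, cy = 11.5, cz = 5, color = 'lime'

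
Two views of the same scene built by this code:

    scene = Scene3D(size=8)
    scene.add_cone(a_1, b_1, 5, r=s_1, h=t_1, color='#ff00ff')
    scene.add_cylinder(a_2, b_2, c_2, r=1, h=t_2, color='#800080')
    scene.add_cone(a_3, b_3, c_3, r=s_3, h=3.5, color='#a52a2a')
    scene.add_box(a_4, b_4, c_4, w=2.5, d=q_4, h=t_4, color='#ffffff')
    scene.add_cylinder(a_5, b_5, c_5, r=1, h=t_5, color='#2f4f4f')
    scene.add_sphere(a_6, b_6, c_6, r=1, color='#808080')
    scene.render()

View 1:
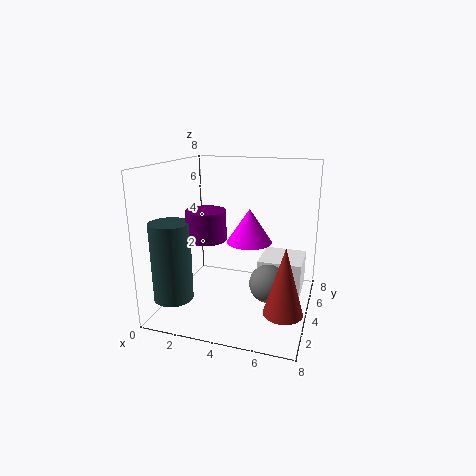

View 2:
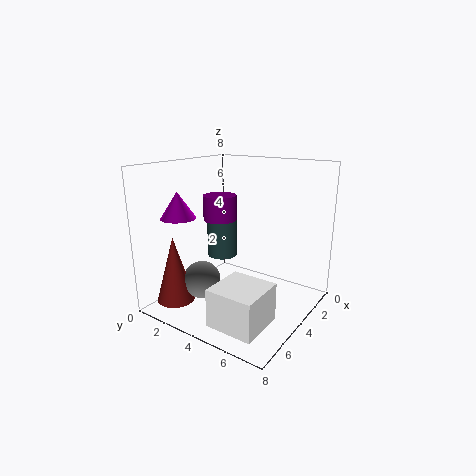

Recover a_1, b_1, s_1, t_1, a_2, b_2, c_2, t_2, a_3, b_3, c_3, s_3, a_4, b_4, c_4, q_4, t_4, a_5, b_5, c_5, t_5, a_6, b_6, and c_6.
a_1 = 5.5
b_1 = 1
s_1 = 1
t_1 = 1.5
a_2 = 3
b_2 = 2
c_2 = 4.5
t_2 = 1.5
a_3 = 7
b_3 = 2
c_3 = 1
s_3 = 1
a_4 = 5
b_4 = 4.5
c_4 = 0.5
q_4 = 2.5
t_4 = 2
a_5 = 1.5
b_5 = 1
c_5 = 1.5
t_5 = 4
a_6 = 6
b_6 = 3
c_6 = 2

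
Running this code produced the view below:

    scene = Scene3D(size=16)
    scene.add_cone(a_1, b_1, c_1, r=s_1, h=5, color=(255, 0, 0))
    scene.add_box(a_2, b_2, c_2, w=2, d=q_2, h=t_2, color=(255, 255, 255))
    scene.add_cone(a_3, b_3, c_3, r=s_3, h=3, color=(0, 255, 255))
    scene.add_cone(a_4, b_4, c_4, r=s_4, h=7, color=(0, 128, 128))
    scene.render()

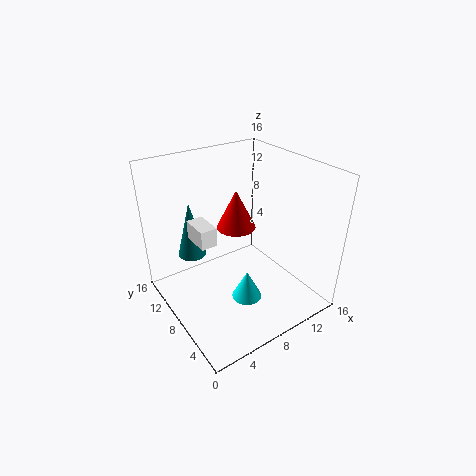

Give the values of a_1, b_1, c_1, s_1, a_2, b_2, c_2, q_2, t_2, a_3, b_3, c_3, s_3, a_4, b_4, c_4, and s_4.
a_1 = 11, b_1 = 12.75, c_1 = 6.25, s_1 = 2.5, a_2 = 4.5, b_2 = 10, c_2 = 6.5, q_2 = 3.5, t_2 = 2.25, a_3 = 6, b_3 = 3.5, c_3 = 4, s_3 = 1.5, a_4 = 5.25, b_4 = 14.25, c_4 = 3.5, s_4 = 1.75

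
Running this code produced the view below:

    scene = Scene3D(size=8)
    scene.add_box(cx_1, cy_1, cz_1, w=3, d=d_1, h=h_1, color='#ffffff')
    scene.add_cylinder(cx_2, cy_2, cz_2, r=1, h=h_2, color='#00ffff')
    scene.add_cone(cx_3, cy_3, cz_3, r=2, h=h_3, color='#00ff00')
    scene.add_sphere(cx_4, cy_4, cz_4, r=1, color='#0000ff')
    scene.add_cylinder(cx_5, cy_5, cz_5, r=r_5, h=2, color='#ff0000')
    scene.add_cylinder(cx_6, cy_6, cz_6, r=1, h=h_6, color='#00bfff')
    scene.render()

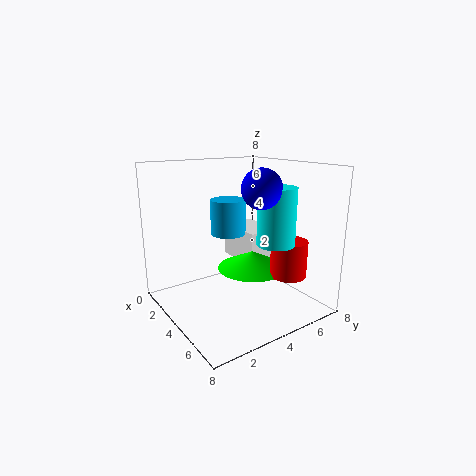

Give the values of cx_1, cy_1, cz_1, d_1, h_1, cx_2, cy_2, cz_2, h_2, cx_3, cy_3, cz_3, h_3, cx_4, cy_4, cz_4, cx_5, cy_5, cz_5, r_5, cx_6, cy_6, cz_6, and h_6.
cx_1 = 1; cy_1 = 5; cz_1 = 2; d_1 = 2; h_1 = 2; cx_2 = 6; cy_2 = 5; cz_2 = 4; h_2 = 3; cx_3 = 4; cy_3 = 5; cz_3 = 2; h_3 = 1; cx_4 = 6; cy_4 = 4; cz_4 = 7; cx_5 = 6; cy_5 = 6; cz_5 = 2; r_5 = 1; cx_6 = 3; cy_6 = 4; cz_6 = 4; h_6 = 2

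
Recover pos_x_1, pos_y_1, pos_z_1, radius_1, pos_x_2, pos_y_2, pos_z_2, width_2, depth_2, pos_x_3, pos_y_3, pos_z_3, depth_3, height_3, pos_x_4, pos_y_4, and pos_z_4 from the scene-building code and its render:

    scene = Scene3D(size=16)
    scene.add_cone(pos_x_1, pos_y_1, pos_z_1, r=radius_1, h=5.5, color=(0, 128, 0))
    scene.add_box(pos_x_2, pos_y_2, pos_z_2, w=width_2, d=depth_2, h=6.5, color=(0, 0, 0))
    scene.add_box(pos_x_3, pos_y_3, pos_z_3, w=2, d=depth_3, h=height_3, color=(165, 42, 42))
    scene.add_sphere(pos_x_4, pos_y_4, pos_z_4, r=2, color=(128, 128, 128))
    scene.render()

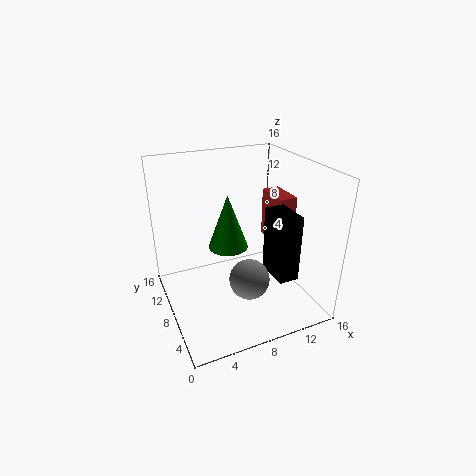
pos_x_1 = 6
pos_y_1 = 6
pos_z_1 = 8.5
radius_1 = 2
pos_x_2 = 9
pos_y_2 = 0.5
pos_z_2 = 6.5
width_2 = 2
depth_2 = 3.5
pos_x_3 = 12
pos_y_3 = 6
pos_z_3 = 7
depth_3 = 4
height_3 = 5.5
pos_x_4 = 7
pos_y_4 = 3
pos_z_4 = 6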